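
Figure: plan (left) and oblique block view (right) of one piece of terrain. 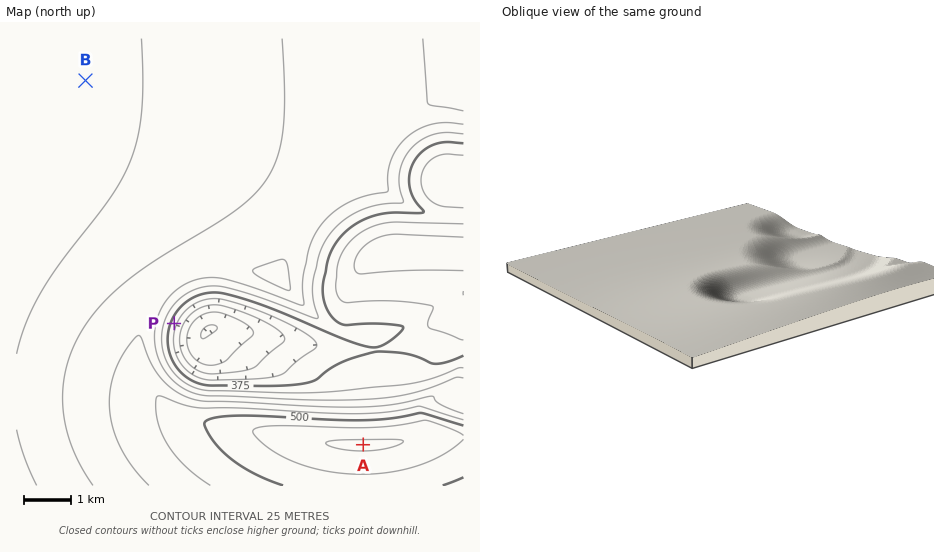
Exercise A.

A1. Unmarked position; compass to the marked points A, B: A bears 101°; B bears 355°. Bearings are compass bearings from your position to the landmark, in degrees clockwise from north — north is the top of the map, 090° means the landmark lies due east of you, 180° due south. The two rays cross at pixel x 113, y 396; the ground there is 450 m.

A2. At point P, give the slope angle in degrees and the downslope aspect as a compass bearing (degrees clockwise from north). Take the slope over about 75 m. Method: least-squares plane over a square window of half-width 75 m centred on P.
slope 11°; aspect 112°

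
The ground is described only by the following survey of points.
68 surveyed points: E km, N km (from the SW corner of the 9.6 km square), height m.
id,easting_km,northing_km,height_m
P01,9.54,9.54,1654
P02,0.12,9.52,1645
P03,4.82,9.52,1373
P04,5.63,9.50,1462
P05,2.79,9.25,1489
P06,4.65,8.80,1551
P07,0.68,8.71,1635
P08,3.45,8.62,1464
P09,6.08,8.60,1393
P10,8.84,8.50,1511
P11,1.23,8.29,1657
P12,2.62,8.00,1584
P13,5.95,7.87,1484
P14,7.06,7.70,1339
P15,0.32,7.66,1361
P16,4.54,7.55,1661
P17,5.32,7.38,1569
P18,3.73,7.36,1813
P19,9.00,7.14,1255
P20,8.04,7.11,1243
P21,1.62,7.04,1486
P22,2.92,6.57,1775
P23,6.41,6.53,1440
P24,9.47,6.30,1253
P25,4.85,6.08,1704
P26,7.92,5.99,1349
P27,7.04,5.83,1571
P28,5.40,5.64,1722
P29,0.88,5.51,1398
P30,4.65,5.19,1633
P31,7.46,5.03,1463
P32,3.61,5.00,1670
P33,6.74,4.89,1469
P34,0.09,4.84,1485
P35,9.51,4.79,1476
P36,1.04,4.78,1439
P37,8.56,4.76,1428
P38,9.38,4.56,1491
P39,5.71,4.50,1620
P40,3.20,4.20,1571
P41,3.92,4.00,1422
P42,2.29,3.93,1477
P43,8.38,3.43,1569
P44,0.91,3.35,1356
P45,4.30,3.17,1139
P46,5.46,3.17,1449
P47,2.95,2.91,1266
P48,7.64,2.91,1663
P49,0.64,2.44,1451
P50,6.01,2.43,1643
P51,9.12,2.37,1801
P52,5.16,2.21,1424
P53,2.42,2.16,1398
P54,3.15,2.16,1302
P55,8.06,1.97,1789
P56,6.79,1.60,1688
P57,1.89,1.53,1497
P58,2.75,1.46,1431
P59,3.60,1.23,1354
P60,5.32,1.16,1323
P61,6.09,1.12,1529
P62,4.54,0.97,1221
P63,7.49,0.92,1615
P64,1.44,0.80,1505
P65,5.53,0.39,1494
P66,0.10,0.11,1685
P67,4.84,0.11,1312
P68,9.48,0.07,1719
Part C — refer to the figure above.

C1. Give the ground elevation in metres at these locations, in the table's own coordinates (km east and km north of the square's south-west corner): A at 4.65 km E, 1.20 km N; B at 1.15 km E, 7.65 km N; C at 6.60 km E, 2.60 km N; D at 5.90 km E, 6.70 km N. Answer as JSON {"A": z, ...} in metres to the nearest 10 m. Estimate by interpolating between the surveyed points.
{"A": 1240, "B": 1530, "C": 1610, "D": 1610}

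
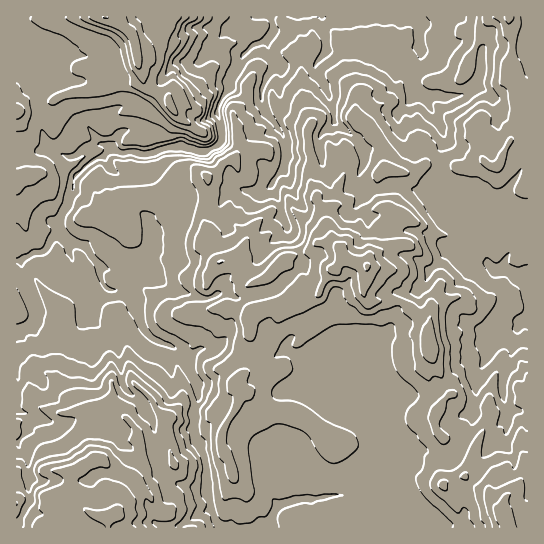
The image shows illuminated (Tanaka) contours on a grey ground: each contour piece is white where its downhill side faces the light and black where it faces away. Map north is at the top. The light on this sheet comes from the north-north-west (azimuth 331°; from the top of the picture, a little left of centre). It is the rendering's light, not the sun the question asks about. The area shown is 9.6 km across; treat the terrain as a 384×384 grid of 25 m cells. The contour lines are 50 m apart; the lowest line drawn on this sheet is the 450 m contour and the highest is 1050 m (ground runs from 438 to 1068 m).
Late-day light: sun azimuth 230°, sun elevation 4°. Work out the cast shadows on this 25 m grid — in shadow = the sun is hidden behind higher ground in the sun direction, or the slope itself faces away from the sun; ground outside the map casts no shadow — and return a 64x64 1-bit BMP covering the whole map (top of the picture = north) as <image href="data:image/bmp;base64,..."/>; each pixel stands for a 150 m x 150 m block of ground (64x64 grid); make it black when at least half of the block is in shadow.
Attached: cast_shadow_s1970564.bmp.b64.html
<image width="64" height="64" href="data:image/bmp;base64,Qk0+AgAAAAAAAD4AAAAoAAAAQAAAAEAAAAABAAEAAAAAAAACAAATCwAAEwsAAAIAAAAAAAAA////AAAAAAAAA/+AAAAAAwAH38AAAAAHgHf/wAgAAAfB9//BCAABB//n/4cAAAMX/+//zgAABh/gD//eAAAGz8wP/94AAAfu/x//nwACB37/////AAYAfx////+AAAA9Of///4AABz3Y///+ABAHnfA///gAMAff4A///AAAB94////pAAAH3Djn/8MAAAHcM+//x4AAA/037//PAAAD/0f//48AAAf+P///z4AAB/0////n4AAP/3///+HAAA//b///4kAAD/8D8/8CAAAP/wDngAIAAA//YAcAAAAAD/9gBwgGAABv/+AfH/8wD///yL484YMP///YsMCAAQ///8H/AAAAD///g3AABgCP///X4AAGID///xfAAH9wf///F4AA//D///8eAABn9f///zwAAOPh////PAAA/+H///8GAAD/2////wYAAP/z///8BgAA//P///wHAAD/5////A8+APfn///8/7gB7+f7//D//8P+53v//n////7mO///P////+Z7//8f8Aj/5/P/+zPAAe/nx/+7YcAD78ef/ztgAA//x7//POAAD//vv/+88AAf/++f//j4AB//z9//8PwA///vv/7j3Aj///8//kMCAP///3/+QwAB////f/5jAAH///cf/2MAAf///gf/AwAB///+1/8DAAP//////gMAB//////+Aw=="/>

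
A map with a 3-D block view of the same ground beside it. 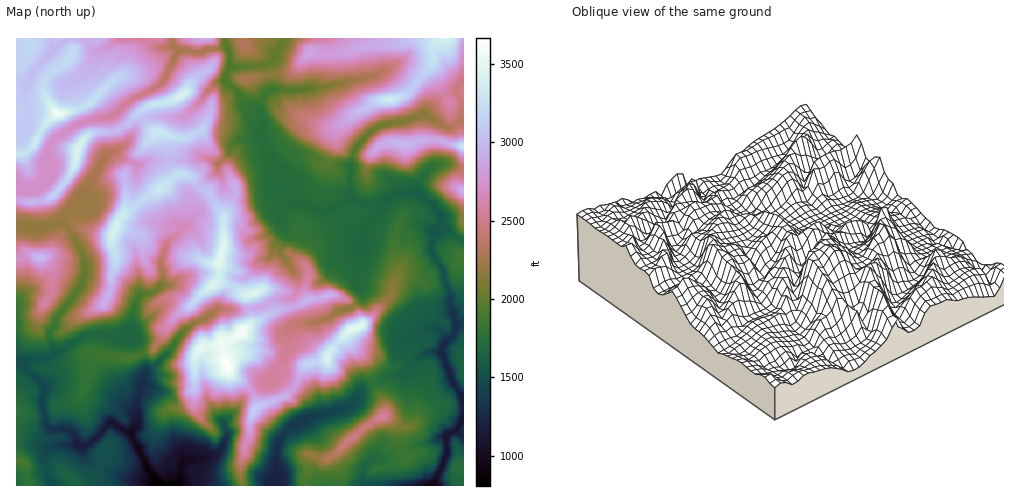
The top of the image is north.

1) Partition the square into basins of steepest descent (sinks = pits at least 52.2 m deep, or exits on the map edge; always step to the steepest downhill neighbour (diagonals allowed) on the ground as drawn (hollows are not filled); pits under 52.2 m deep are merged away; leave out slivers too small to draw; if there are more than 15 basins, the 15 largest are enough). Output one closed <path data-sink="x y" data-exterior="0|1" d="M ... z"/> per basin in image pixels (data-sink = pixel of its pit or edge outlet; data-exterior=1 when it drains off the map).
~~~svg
<path data-sink="159 485" data-exterior="1" d="M210 38l-194 1 1 447 225 0-2-20 5-11 0-9 4-10 0-12 5-13 4-4 18-6 16-11 15-26 18-4 5-9 20-21 11-6-3-11-6-8-13-9-10-1-21 4-9 6-21 5-14 8-3-12-6-12-11 1-19-12-8-1-3 2 5-5 0-18 5-14 0-29 11-24 0-7-9-19-16-21-9-16-18 7-10-1-13-6-7 0-13-17 0-2 8-6 31-8 9-8 9-14 15-9 4-7 0-11z"/><path data-sink="433 485" data-exterior="1" d="M440 38l-229 0 5 11 0 11-4 7-15 9-9 14-9 8-31 8-8 6 4 11 9 8 7 0 19 7 9-1 13-6 9 16 16 21 9 19 0 7-11 24 0 29-5 14 1 10-3 11 14 3 13 10 11-1 6 12 3 12 14-8 17-4 13-7 21-4 15 3 14 15 3 11-11 6-4 4 0 4 18 20 7 20 14 27 0 9-20 12-33 31-9 2-12-3-7 25 1 5 159-1 0-339-31-6-13 1-9 3-18-1-4-4-3-22 0-15 14-4 12-8 19-25 1-17z"/><path data-sink="276 485" data-exterior="1" d="M346 334l-21 26-18 4-3 2-12 24-16 11-18 6-4 4-5 13 0 12-4 10 0 9-5 11 3 20 61 0 7-30 12 3 9-2 33-31 20-12 0-9-14-27-5-15-6-9-13-13z"/>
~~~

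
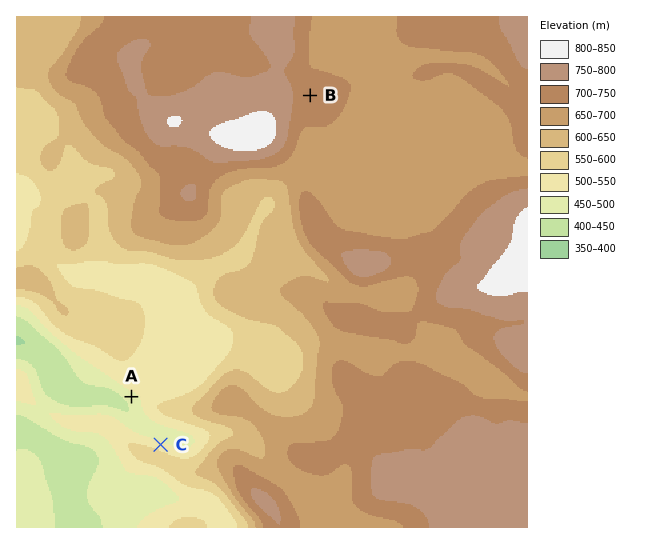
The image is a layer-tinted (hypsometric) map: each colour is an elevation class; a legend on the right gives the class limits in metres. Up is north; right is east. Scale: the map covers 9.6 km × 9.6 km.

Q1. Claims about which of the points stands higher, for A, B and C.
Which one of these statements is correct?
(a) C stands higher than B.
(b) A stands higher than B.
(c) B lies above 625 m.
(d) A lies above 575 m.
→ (c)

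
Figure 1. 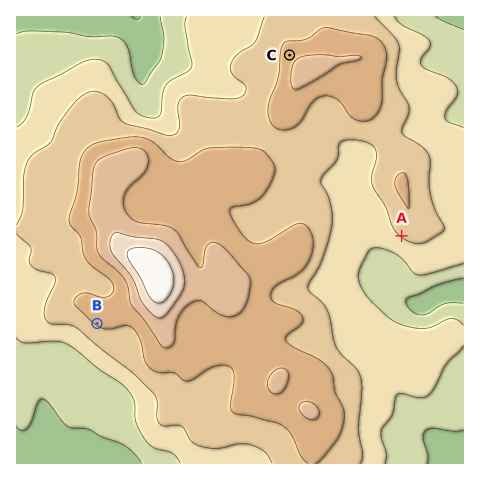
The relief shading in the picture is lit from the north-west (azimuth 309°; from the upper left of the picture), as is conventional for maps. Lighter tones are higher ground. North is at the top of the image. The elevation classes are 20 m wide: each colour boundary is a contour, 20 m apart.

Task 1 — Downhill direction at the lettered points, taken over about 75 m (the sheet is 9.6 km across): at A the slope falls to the SW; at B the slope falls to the SW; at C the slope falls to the NW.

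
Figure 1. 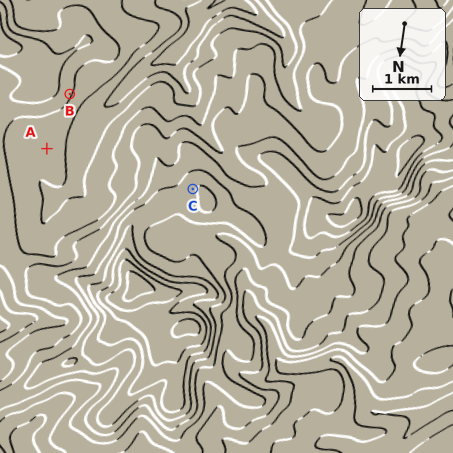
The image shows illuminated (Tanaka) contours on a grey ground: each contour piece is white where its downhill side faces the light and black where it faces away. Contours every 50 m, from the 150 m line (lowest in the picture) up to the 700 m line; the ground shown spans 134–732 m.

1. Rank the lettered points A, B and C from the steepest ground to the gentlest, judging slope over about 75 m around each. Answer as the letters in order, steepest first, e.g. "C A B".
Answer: B C A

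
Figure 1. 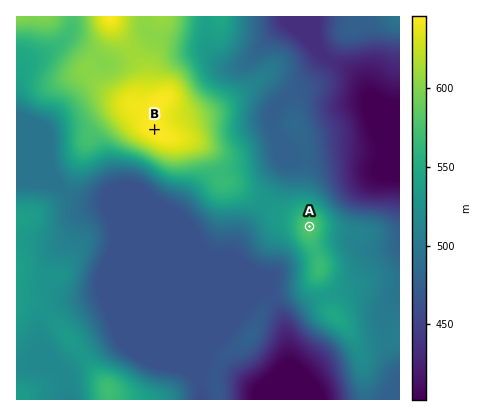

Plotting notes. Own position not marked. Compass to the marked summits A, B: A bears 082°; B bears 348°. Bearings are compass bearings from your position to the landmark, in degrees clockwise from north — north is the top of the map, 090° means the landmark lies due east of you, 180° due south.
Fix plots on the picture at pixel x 179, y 245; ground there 464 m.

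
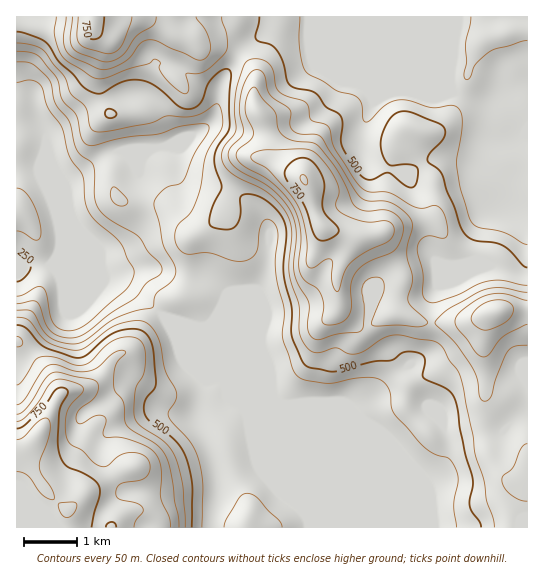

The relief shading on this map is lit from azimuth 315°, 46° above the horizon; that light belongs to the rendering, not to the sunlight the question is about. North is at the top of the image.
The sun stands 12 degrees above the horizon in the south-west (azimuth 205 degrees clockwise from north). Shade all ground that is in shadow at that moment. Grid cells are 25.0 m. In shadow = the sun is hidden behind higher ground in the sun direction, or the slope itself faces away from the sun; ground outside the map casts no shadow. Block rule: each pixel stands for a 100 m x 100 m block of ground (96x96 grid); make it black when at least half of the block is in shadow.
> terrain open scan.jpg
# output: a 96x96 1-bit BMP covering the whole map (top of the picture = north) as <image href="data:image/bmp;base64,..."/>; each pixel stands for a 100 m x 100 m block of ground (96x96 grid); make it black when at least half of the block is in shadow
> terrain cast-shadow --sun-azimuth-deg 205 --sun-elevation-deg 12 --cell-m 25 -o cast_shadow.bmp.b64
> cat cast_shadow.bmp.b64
<image width="96" height="96" href="data:image/bmp;base64,Qk2+BAAAAAAAAD4AAAAoAAAAYAAAAGAAAAABAAEAAAAAAIAEAAATCwAAEwsAAAIAAAAAAAAA////AAAAAAAAAAAAAAAAAAAAAAAAAAAAAAAAAAAAAAAAAAAAAAAAAAAAAAAAAAAAAAAAAAAAAAAAAAAAAAAAAAAAAAAAAAAAAAAAAAAAAAAAAAAAAAAAAAAAAAAAAAAAAAAAAAAAAAAAAAAAAAAAAAAAAAAAAAAAAAAAAAAAAAAAAAAAAAAAAAAAAAAAAAAAAAAAAAAAAAAAAAAcAAAAAAAAAAAAAAD8AAAAAAAAAAAAAAP+AAAAAAAAAAAAAAf/AAAAAAAAAAAAAAf/AAAAAAAAAAAAAA//AAAAAAAAAACAAA//AAAAAAAAAADAAAf/AAAAAAAAAADAAAP/AAAAAAAAAADAAAP/AAAAAAAAAADAAAH+AAAAAAAAAAAAAAB8AAAAAAAAAAAAAAAAAAAAAAAAAAAAAAAAAAAAAAAAAAAAcAAAAAAAAAAAAAAB/gAAAAAAAAAAAAAB/gAAAAAAAAAAAAAB/gAAAAAAAAAAAAAD/gAAAAAAAAAAAAAD/gAAAAAAAAAAAAAH/wAAAAAAAAAAAAAP/wAAAAAAAAAAAAAf/wHAAAAAAAAAAAA////gAAAAAAAAAAB////wAAAAAAAAAAD////wAAAAAAAAAAD////wAAAAAAAAAAD////gAAAAAAAAAAD////gAAAAAAAAAAD////AAAAAAAAAAAD///+AAAAAAAAAP/7///cAAAAAAAAAH/9///AAAAAAAAAAD/8/g/AAAAAAAAAAA/8fAOAAAAAAAAAAAf8OAAAAAAAAAAAAAP8AAAAAAAAAAAAAAH8AAAAAAAAAAAAAAB8AAAAAAAAAAAAAAAcAAAAAAAAAAAAAAAcAAAAAAAAAAAAAAAMAAAAAAAAAAAAAABkAAAAAAAAAAAAAAHgAAAAAAAAAAAAADDAAAAAAAAAAAAAAAAAAAAAAAAAAA8OAAAAAAAAAAAAAH+fAAAAAAAAAAAAAG//gAAAAAAAAAAAAAf/gAAAAAAAAAAAAAf/gAAAAAAAAAAAAA//gAAAAAAAAAAAAB//gAAAAAAAAAAAAD//gAAAAAAAAAAAAH//gAAAAAAAAAAAAP/AAAAAAAAAAAAAAf+AAAAAAAAAAAAAB/+AAAAAAAAAAAAAH/8AAAAAAAAAAAAAP/8AAAAAAAAAAAAAf/8AAAAAAAAAAAAA//8AAAAAAAAAAAAA//4AAAAAAAAAAAAA//4AAAAAAAAAAAAAf/4AAAAAAAAAAAAAH/4AeAAAAAAAAAAAB/wB+AAAAAAAAAAGA/gD+AAAAAAAAAAPwfAD8AAAAAAAAAAP8PABgAAAAAAAAAAP/HAAAAAAAAAAAAAH/AAAAAAAAAAAAAAH/AAAAAAAAAAAAAAD+AAAAAAAAAAAAAAJwAAAAAAAAAAAAAAcAAAAAAAAAAAAAAAcAAAAAAAAAAAAAAAcAAAAAAAAAAAAAAAMAAAAAAAAAAAAAAAAAAAAAAAAAAAAAAAAAAAAAAAAAAAAAAAAAAAAAAAAAAAAAAAAAAAAAAAAAAAAAAAAAAAAAAAAAAAAAAAAAAAAAAAA="/>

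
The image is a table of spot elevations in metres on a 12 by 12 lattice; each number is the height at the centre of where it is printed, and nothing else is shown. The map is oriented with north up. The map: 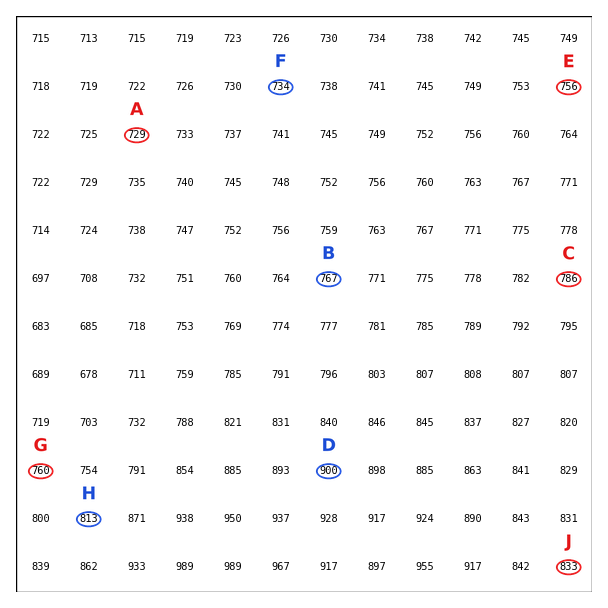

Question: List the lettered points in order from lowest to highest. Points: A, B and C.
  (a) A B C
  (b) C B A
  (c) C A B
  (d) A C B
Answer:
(a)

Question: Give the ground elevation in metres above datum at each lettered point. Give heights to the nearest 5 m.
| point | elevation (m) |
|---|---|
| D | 900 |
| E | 755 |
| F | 735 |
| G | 760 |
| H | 815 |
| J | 835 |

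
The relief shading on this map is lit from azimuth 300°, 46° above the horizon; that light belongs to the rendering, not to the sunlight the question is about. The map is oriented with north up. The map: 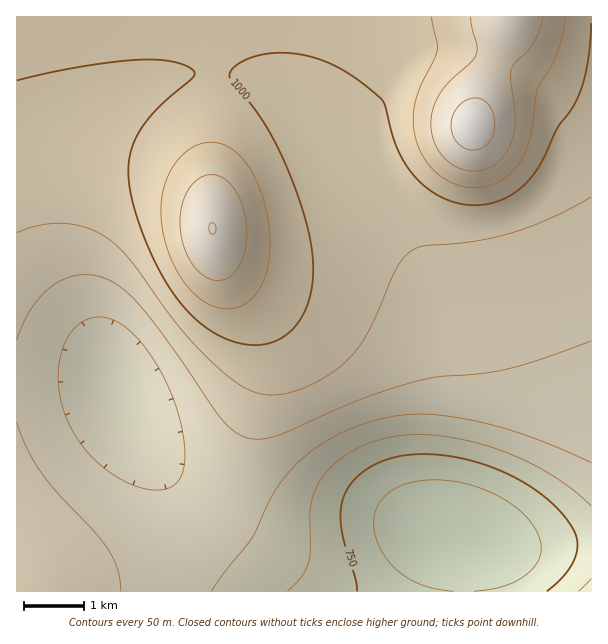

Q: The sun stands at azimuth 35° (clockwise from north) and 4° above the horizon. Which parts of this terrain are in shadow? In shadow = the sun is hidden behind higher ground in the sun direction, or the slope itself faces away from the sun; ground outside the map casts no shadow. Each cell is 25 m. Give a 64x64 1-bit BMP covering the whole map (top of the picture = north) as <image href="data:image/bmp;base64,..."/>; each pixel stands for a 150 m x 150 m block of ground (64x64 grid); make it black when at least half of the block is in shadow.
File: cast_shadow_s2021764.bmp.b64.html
<image width="64" height="64" href="data:image/bmp;base64,Qk0+AgAAAAAAAD4AAAAoAAAAQAAAAEAAAAABAAEAAAAAAAACAAATCwAAEwsAAAIAAAAAAAAA////AAAAAAAAAAAAAAAAAAAAAAAAAAAAAAAAAAAAf8AAAAAAAAf/8AAAAAAAH//8AAAAAAA///4AAAAAAH///wAAAAAA////AAAAAAH///8AAAAAA////wAAAAAH////AAAAAAf///8AAAAAD////wAAAAAP////AAAAAA////4B/+AAH////AP/+AAP///wB//+AA///+AH//8AD///gAf//4AH//4AB///gAP/8AAH///AAB4AAAf//8AAAAAAB///wAAAAAAH///AAAAAAAf//8AAAAAAB///gAAAAAAH//+AAAAAAAf//4AAAAAAA///gAAAAAAD//8AAAAAAAP//wAAAAAAA///AAAAAAAB//4AAAAAAAH//gAB4AAAAP/8AAH4AAAA//wAA/4AAAD//AAD/wAAAH/4AAP/gAAAP/AAA//gAAAf8AAB//AAAA/gAAH/+AAAA8AAAf/8AAAAAAAB//wAAAAAAAH//gAAAAAAAP/8AAAAAAAA//wAAAAAAAD/+AAAAAAAAP/wAAAAAAAAf+AAAAAAAAB/wAAAAAAAAD+AAAAAAAAAPgAAAAAAAAAYAAAAAAAAAAAAAAAAAAAAAAAAAAAAAAAAAAAAAAAAAAAAAAAAAAAAAAAAAAAAAAAAAAAAAAAAAAAAAAAAAAAAADgAAAAAAAAAMAAAAAAAAAAAAA=="/>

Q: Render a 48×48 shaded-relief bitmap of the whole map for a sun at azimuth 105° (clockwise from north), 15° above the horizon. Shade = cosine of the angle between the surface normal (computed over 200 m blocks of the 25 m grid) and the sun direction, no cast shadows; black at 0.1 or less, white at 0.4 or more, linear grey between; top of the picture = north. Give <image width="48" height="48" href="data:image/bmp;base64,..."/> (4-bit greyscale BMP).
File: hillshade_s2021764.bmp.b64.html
<image width="48" height="48" href="data:image/bmp;base64,Qk32BAAAAAAAAHYAAAAoAAAAMAAAADAAAAABAAQAAAAAAIAEAAATCwAAEwsAABAAAAAAAAAAAAAAABEREQAiIiIAMzMzAERERABVVVUAZmZmAHd3dwCIiIgAmZmZAKqqqgC7u7sAzMzMAN3d3QDu7u4A////AIiZmZqpmZmaqqqqqqqqqqmYiHdmZUMyIoiJmZmZmZmZmqqqq7u7u6qZiHd2ZVQzIoiJmZmZmZmZmZqqq7u7u7qpiId2ZlRDM4iJmZmZmZmZmZmqu7zMy7qpmId3ZmVEM4iJmZmZmZiImZmqu8zMzLqpmIh3dmVURIiZmZmZmIiIiJmqu8zMzLqpmIiHdmVVRIiZmZmZiIiIiJmqvMzczLqpmIiHdmVVVZmZmZmZiId3iImrvM3dzLqpmIiHdmVVVZmZmZmYiHd3eImrvN3dzLqpmYiHdmZVZpmZmZmYh3d3eImrvN3dzLuqmYiHdmZmZpmqqpmYd3Zmd4mqvM3dzLuqmYiHd2Znd6qqqpmId2ZmZ4iavM3dzLuqmYiHd3d3d6qqqqmIdmZWZ3iau8zMzLuqmYiId3d4iKqqqqmHdlVVZniaq7zMzLuqmYiIiIiIiKq7qqmHZlVVVniJq7vMu7uqmYiIiIiIiKu7uqmHZVRFVneJqru7u7qpmYiIiIiIiLu7uqmHZURFVneJmqu7u6qpmYiIiIiIiLu7uqmHZUREVneJmqqqqqqpmYiIiIiIiLu7uqmHVEREVniJmqqqqqqZmYiIiIiIiLu7uqmGVENFVniZmqqqqqqZmYiIiIiIiLu7uql2VDNFZ4iZmqqqqqqZmYiIiIiIiLu7uph2VDNFZ4maqqqqqqqZmYiIiImZmbu7uph2QzNFeJqqqqqqqqqZmYiIiJmZmbu7qph1QyNFeaq6qqqqqqqZmYiIiZmZmaq6qphlQyI1iru7uqqqqqmZmYiImZmZmaqqqYdlMiI1iszLuqqqqqmZmIiImZmZmaqqmYdlMhE1i83Mu6qqqpmZmIiJmZmZmaqpmYdkMhE1m93cu6qqqZmZiIiJmZmZmZmZmIdkMRElm97cu6qqmZmZiIiJmZmZmZmZmIdkMREljN7ty6qpmZmYiImZmZmZmZmZiHdlMhEli97tu6qZmZmIiImZmZmZmZmIiHdlMhEli97cuqmZmZiIiImquqmZmYiIiHdlQhEli93cuqmZmYiHd4mrzLqZmYiIiHdlQyI1es3cupmZmIh2Znms3dypmYiIh3dmVDI1erzLqpmZiIdURWi97+26mYiIh3d2VDNFebu7qpmYiHZDNGi9//7KmYiIiHd2ZURGeau6qZmIiHUyI1it///amYiIiHd3ZlVWeaqqmZiIiGQhEket///bqoiIiId3dmZmeJqpmYiIiGQgAUas///bqoiIiIh3d2ZneJmZmIiIh2QgATac7/7bqoiIiIiId3d3iJmZiIiIh2QhATWL3v7LuoiIiIiIh3d3iImYiIiIh3UxETV6ze3Lu4iIiIiIiIiIiIiIiIiIh3ZDIjR5vN3Mu4iIiIiIiIiIiIiIiIiIh3dUMzRoq8zMzIiIiIiIiIiIiIiIiIiIh3dlRERXm83dzIiIiIiIiIiIiIiIiIiIh3d2VURWis3d3IiIiIiIiIiIiIiIiIiIh3d2ZURFes3u3YiIiIiIiIiIiIiIiIiIh3d2ZURFes7u3Q=="/>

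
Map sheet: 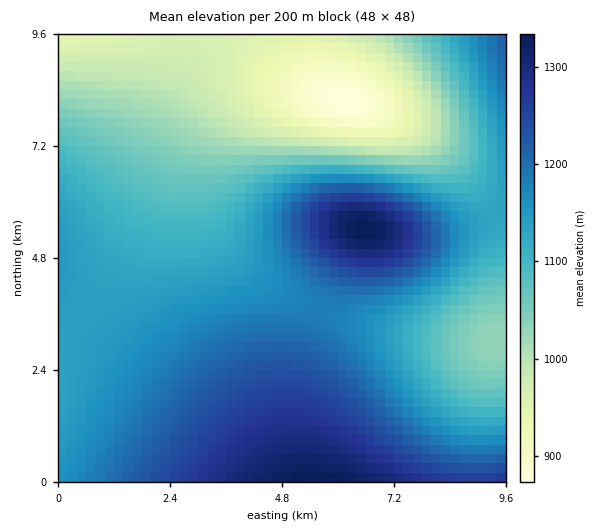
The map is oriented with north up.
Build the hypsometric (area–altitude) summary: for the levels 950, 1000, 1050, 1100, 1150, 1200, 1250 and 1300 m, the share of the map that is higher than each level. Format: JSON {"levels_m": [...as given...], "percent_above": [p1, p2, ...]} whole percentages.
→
{"levels_m": [950, 1000, 1050, 1100, 1150, 1200, 1250, 1300], "percent_above": [93, 84, 75, 64, 43, 24, 12, 3]}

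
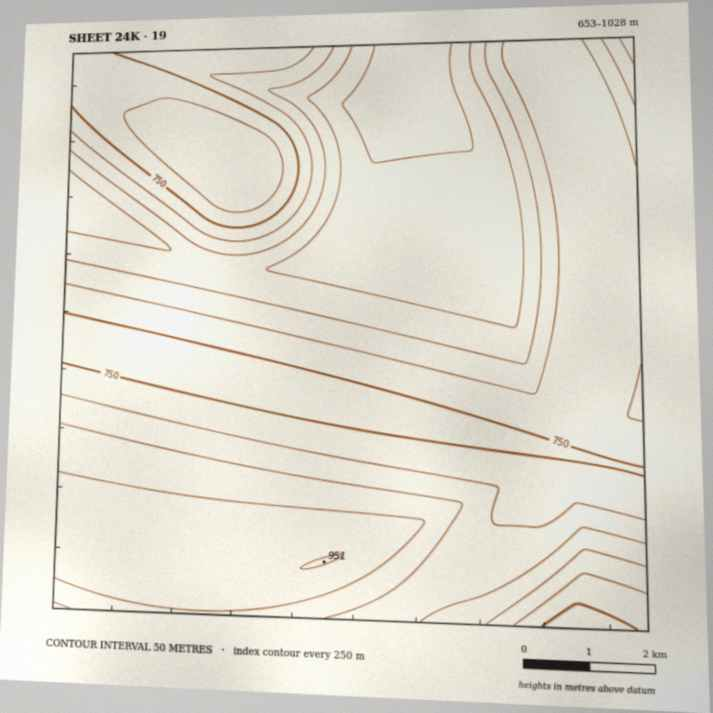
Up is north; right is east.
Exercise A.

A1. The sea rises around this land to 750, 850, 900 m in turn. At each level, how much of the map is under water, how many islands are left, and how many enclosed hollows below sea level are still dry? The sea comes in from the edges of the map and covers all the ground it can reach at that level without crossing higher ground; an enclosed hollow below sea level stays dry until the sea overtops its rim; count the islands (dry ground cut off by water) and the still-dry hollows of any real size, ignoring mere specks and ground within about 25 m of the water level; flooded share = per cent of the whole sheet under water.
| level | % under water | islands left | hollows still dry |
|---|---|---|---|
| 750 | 15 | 0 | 0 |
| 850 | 56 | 0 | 0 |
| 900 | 72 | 0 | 0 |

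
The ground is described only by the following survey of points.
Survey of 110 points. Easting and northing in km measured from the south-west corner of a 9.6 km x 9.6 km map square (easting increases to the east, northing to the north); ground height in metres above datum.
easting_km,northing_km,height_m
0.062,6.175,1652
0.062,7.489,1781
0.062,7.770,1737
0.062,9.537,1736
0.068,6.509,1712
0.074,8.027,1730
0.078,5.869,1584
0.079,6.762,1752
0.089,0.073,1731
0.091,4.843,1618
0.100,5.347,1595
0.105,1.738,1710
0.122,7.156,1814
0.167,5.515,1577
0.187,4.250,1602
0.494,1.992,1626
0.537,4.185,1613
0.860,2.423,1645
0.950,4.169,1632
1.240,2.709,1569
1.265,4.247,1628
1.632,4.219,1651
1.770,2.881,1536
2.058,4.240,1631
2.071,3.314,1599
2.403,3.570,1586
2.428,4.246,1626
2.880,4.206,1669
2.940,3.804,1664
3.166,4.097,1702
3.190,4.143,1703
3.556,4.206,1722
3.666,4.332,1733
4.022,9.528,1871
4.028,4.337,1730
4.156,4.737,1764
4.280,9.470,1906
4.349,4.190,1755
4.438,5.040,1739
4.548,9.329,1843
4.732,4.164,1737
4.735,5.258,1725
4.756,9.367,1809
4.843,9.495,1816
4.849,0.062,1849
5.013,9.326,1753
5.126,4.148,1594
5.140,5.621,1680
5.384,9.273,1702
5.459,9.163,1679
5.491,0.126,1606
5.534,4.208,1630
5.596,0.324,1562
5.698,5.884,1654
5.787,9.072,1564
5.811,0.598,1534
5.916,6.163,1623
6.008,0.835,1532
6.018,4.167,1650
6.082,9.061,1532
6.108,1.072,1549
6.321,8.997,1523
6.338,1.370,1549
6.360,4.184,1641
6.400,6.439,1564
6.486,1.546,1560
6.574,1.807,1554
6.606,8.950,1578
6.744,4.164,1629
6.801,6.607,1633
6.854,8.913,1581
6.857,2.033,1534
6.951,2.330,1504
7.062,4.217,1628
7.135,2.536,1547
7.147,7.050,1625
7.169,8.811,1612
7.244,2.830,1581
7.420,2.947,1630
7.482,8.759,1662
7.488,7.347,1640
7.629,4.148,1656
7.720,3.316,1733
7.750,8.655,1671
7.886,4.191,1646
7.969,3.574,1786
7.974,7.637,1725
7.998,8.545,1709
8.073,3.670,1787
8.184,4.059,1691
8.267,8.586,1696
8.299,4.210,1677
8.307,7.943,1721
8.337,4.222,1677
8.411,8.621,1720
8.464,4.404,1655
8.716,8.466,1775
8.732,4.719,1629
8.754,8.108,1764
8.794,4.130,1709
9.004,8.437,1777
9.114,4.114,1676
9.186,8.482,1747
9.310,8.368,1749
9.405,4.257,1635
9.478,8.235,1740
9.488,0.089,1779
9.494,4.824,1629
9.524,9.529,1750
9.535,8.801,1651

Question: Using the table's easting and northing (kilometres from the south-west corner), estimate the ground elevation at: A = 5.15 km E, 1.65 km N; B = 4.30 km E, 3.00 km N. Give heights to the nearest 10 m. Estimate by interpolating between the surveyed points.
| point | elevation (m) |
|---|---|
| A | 1640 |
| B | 1810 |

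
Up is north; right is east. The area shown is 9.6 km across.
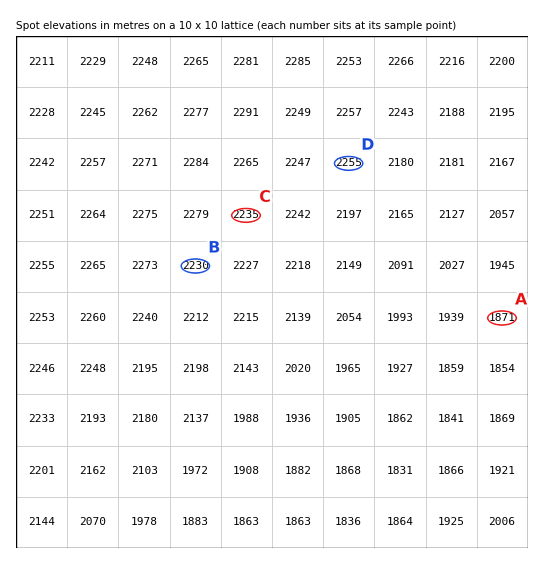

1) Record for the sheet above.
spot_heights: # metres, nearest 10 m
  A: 1870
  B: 2230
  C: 2230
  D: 2250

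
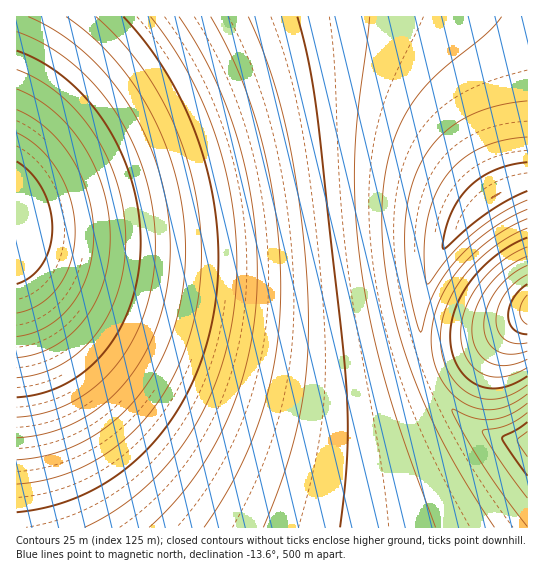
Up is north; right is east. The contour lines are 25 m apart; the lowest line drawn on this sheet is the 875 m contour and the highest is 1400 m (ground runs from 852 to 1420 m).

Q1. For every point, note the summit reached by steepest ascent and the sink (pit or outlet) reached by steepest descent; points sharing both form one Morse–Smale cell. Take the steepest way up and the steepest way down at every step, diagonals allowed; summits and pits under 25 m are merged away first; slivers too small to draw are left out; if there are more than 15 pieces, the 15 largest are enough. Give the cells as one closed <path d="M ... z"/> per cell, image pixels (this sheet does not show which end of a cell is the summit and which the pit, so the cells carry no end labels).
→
<path d="M527 16l-510 0-1 233 38 38 47 32 66 34 72 27 70 16 46 1 34-6 6-4 2 1 18-7 12-6 2 1-8-29-1-26 7-38 13-30 20-28 22-21 16-11 30-12z"/><path d="M17 249l0 279 511-1 0-85-38-7-27-15-20-21-13-23-3-1-12 6-18 7-2-1-6 4-34 6-46-1-70-16-72-27-66-34-47-32z"/><path d="M527 181l-29 12-16 11-22 21-20 28-13 30-7 38 1 26 9 28 17-7 32-17 49-36z"/><path d="M527 316l-48 35-50 24 14 24 20 21 27 15 29 6 9 0z"/>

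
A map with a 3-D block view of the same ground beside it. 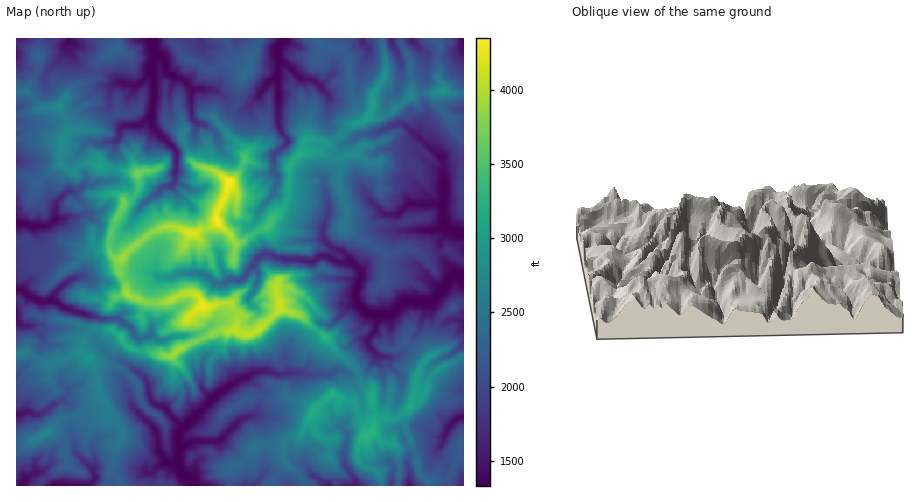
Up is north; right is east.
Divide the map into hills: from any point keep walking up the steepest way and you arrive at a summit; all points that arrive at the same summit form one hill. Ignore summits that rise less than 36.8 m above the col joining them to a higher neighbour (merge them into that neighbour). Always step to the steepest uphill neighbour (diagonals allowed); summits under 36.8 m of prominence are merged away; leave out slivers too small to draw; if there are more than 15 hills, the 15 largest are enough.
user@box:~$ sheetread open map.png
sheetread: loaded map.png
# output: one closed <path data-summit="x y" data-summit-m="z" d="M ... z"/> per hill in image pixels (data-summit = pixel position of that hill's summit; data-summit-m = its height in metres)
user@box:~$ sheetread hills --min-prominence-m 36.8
<path data-summit="229 181" data-summit-m="1327" d="M158 56l-5 6 0 8-15 15-6 1-13-4-7 4-11 1-10 8-9 4-14 15-14 10-23 3-15 7 0 187 11 5 13-1 7 3 12-1 23 3 8 4 21 24 12 3 13 10-6 6-4 9-6-7-8-5-10 0-11 5-6 0-5 5-12 6-6-10 0-3 6-6-2-17-6-8-12-2-6-7-2 13-3 7-21 19 0 38 12-3 11 4 21-14 6 1 7 6 4 9-7 14 4 14-12-1-5 4-5 7-1 8-8 8-8 1-8 6-5 7 305 1-13-9-10-12-10-5-6-17-5-3-27-24-4-1 7-7 3-17-14-15-12 5-19 13-34 34-19-21-9-3-4-4-4-20-10-9 5-20-2-11-13-15-8-6-18 0-35-10-14-9 8-12 10-8 10-4 5 0 10 5 22 2 24-11 16 2-1-14 2-11-2-11-7-12-12-13-5 10-10 9-19-4-8-9-10-5 0-9-11-12 12-10 0-8-10-13 0-6 9-13 28-1 6-4 3-11 16-1 13-9 3 11 23 25-1 27-4 7 31 31 4 15 10 12 4 22 7 13 14 0 14-21 10-5 20 6 27 1 10 16 33 4 3 1-3 11 1 9 11 12-9 16 1 4 7 6 3 7 6 7 16 4 7-3 9-8 13-19 1-11 4-5 0-10 9-4 11-12 6-10 3-2 9 1 0-141-3 1-20 22-34-30-7-4-25 11-17 1-8 7-7 0-16-19-8 11-2 10 15 8 5 0 3-2 4 12 13 12-15-6-12 3-6 9 3 20-42-2-10-5 2-17-3-8 0-13 14-14-10-17-1-43-3-2-4 2-25 28-6 0-25-20-22 0-9-9-15-8-3-10z"/><path data-summit="280 307" data-summit-m="1259" d="M266 254l-9 4-4 7 6 13-5 13-6 8-21 20-15 5 6 11 1 7-2 7-10 6-4 7-1 24 11 12 23-17 16-8 24 0 5-7 5 2 1 5 0-15 12-7 17-17 6-10 8 1 20-20 7-3-1-9 2-11-5-2-20 0-10-3-10-16-27-1z"/><path data-summit="368 436" data-summit-m="1003" d="M377 354l-3 8-10 12-14 2 10 16 2 16-11 7-9 11-12 4-11 19-14 11 0 6 5 7 18 13 63 0 1-10 3-5 14-1 0-20-8-17 1-12-6-9 0-8 6-18-1-9-9-9-4-10z"/><path data-summit="313 412" data-summit-m="975" d="M339 369l-7 5-21 1-6-2-29 1-5-2-15 0-8 4 14 15-3 17-7 7 4 1 27 24 5 3 6 17 7 5 4 1 0-6 14-11 11-19 12-4 9-11 11-7-3-18-13-18z"/><path data-summit="244 75" data-summit-m="732" d="M284 38l-131 0 0 4 2 12 10 8 3 11 15 7 9 9 22 0 9 6 8 9 8 5 6 0 15-14 6-10 11-8 0-29z"/><path data-summit="290 167" data-summit-m="985" d="M279 60l-3 18 2 10 0 36 10 17-14 14 0 13 3 8-2 17 10 5 42 2-2-24 5-5 10-3 13 2-9-8-4-12-3 2-5 0-15-8 2-10 9-11 2-25-15-17-14-2-14-14z"/><path data-summit="410 407" data-summit-m="954" d="M431 302l-5 0 0 10-4 5-1 11-13 19-9 8-11 3 4 10 7 5 3 9-2 15-4 7 0 8 6 9-1 10 20-5 11 10 10 2 10-14 6-6 6-1 0-26-11 1-7-4-18-17 5-7 19-10 12-10 0-22-6-3-13 3-11-10z"/><path data-summit="203 305" data-summit-m="1305" d="M253 266l-11 14-12 0-8 4-7-1-6-6-13-5-14 0-10 5-13 0-6 9-3 29 3 11-3 9 9 5 6 0 7-3 21-1 11 23 13-10 2-7-1-7-6-11 15-5 27-28 5-17z"/><path data-summit="192 233" data-summit-m="1290" d="M172 185l-7 1-28 25 0 4 12 11 8 16 1 11-2 20 4 4 12 0 10-5 14 0 13 5 6 6 10 0 5-3-6-7-7-28-10-12-4-15z"/><path data-summit="367 118" data-summit-m="930" d="M391 38l-28 0-1 4 5 6 1 6-9 15 0 14-5 3-12 0-14 9 2 3-2 25 15 19 7 0 8-7 17-1 15-8-4-12 0-9 3-9 9-6 4-18-1-11z"/><path data-summit="176 351" data-summit-m="1200" d="M193 336l-21 1-7 3-6 0-7-4-14 2 4 13-5 20 10 9 4 20 4 4 9 3 19 21 29-29-10-13 2-31z"/><path data-summit="127 294" data-summit-m="1207" d="M151 272l-14 2-20 9-22-2-10-5-10 1-16 11-7 12 14 9 22 7 13 3 18 0 10 8 9 11 6 0 7-4 2-11-3-8 3-29 7-9z"/><path data-summit="137 173" data-summit-m="1141" d="M151 117l-13 9-16 1-8 20 1 19-2 14 14 4 6 12 10 6 14-8 8-8 7-2 4-4-1-6 2-6-1-17-22-23z"/><path data-summit="442 91" data-summit-m="882" d="M463 51l-17 6-19-2-5 42 6 13 0 6-11 19 24 22 23-24z"/><path data-summit="325 336" data-summit-m="1011" d="M357 303l-7 2-20 20-8-1-6 10-17 17-12 7-1 5 2 10 17 0 6 2 21-1 7-5 12 5 23-13 2-6-17-25 9-16z"/>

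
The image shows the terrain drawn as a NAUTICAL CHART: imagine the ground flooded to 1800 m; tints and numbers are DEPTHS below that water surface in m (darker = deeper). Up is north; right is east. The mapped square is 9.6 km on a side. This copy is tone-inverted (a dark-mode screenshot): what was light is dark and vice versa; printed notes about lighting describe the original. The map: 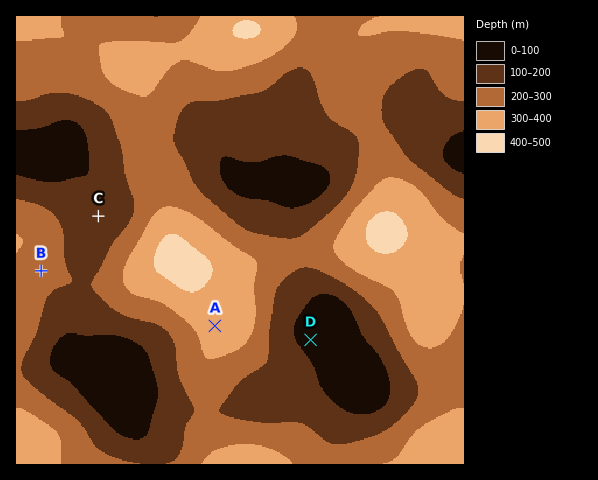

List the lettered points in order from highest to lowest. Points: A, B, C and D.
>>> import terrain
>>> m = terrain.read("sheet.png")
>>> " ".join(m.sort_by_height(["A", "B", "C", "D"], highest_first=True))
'D C B A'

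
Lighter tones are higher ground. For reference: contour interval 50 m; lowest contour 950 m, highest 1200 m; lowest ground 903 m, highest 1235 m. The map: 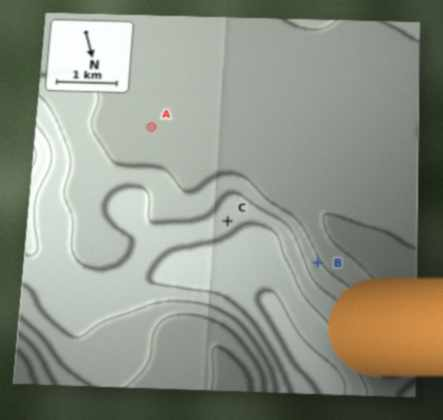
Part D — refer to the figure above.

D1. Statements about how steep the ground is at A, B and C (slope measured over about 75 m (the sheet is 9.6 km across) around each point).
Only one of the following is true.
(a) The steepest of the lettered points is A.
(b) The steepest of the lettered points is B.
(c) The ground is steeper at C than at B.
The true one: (b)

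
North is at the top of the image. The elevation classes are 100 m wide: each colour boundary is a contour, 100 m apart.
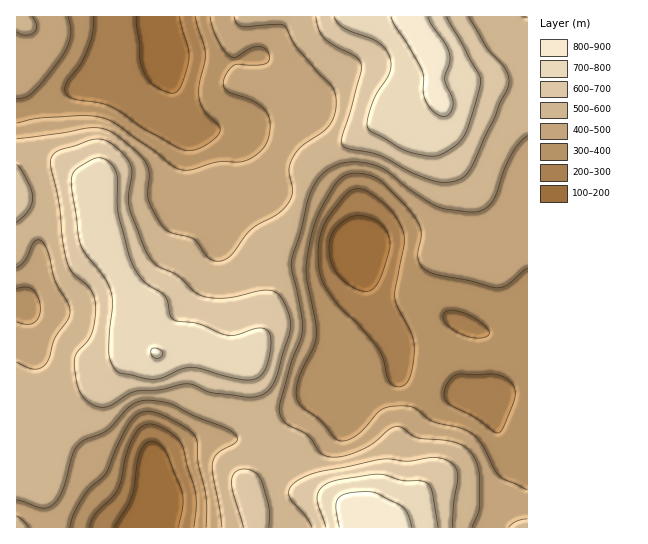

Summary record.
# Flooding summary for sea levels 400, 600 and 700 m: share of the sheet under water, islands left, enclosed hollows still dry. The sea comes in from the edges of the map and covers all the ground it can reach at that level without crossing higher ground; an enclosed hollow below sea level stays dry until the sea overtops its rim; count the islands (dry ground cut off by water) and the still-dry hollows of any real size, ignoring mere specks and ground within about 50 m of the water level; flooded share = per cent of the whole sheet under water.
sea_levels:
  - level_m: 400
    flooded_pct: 31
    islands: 0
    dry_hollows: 0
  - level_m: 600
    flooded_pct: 75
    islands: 1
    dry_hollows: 0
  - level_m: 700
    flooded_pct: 87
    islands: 1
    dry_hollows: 0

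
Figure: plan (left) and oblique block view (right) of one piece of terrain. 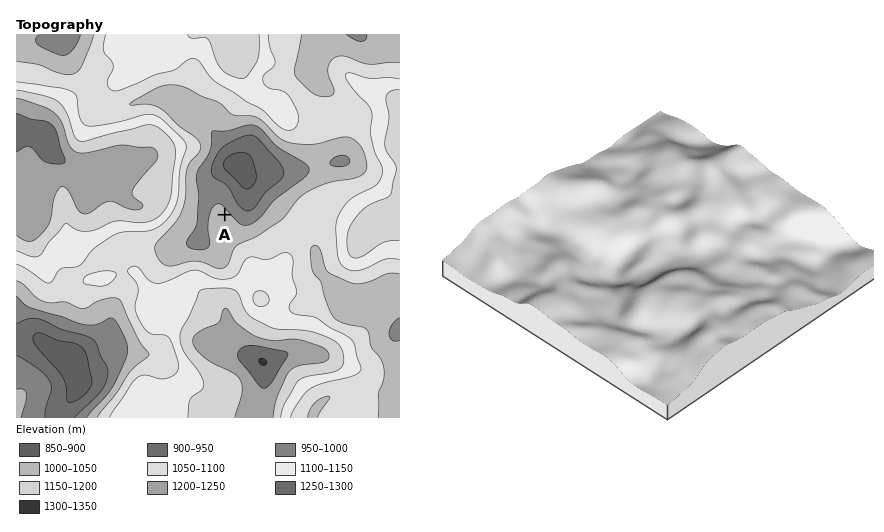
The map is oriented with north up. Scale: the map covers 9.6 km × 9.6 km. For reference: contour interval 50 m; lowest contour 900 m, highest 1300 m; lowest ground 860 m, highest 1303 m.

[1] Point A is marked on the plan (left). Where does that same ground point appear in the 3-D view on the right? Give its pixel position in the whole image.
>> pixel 648 256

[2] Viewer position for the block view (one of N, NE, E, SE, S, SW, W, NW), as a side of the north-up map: NW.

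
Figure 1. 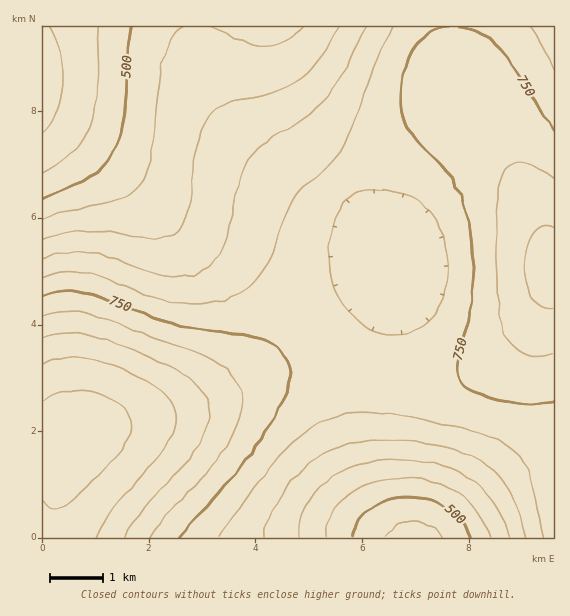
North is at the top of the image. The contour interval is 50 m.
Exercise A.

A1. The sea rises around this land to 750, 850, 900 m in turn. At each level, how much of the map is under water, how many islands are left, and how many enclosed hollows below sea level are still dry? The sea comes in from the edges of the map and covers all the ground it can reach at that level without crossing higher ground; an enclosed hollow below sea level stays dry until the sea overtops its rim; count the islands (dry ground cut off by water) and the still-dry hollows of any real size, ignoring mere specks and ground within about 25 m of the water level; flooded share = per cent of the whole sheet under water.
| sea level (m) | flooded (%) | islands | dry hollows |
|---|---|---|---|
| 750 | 68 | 0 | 0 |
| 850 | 89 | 0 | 0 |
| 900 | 93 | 0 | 0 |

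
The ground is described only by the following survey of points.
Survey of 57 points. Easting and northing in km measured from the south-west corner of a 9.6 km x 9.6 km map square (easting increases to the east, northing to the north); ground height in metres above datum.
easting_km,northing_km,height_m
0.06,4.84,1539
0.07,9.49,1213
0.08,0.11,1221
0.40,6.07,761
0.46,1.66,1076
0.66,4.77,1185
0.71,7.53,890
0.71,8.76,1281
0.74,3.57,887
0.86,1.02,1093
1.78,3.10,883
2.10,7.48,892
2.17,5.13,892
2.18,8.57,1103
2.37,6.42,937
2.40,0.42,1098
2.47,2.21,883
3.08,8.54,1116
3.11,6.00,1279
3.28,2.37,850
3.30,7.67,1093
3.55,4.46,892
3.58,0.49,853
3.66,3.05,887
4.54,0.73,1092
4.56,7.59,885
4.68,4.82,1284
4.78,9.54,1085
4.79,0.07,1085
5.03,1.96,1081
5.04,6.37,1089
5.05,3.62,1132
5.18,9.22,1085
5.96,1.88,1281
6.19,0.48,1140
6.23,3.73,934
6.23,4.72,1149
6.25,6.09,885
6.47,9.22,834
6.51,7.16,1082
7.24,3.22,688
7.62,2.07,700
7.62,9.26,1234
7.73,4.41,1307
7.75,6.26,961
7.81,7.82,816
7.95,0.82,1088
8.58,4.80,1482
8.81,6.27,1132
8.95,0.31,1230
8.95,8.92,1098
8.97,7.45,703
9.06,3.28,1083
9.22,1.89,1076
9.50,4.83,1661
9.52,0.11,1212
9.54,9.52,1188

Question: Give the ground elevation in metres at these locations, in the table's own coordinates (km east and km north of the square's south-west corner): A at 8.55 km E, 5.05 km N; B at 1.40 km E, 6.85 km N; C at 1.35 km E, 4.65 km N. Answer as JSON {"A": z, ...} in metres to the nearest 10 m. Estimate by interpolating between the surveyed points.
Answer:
{"A": 1510, "B": 890, "C": 960}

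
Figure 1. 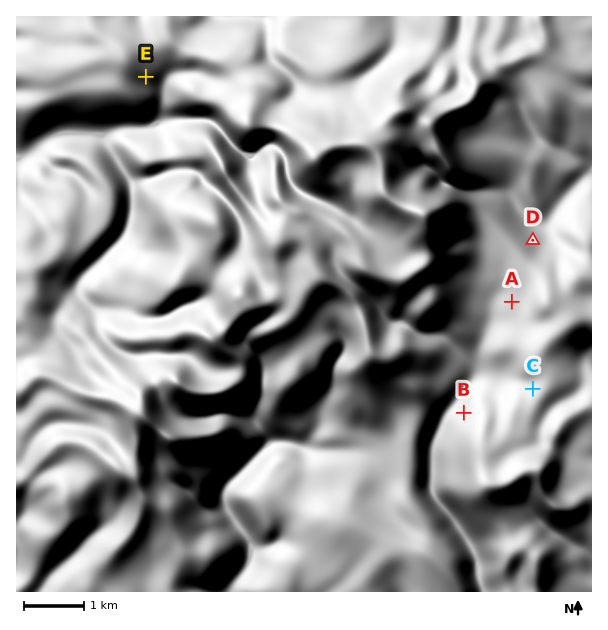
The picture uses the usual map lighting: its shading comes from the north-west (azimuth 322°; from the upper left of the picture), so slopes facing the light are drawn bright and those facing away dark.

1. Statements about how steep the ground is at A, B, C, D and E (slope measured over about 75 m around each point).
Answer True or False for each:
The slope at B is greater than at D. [True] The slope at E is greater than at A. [True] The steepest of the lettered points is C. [False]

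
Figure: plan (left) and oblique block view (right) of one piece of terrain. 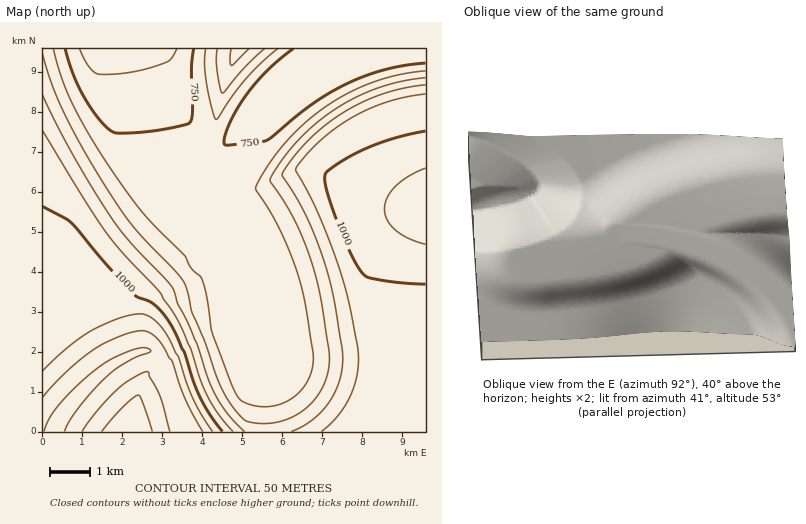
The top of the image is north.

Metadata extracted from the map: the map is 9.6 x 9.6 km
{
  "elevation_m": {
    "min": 670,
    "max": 1180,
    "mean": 890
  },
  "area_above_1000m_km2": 22.6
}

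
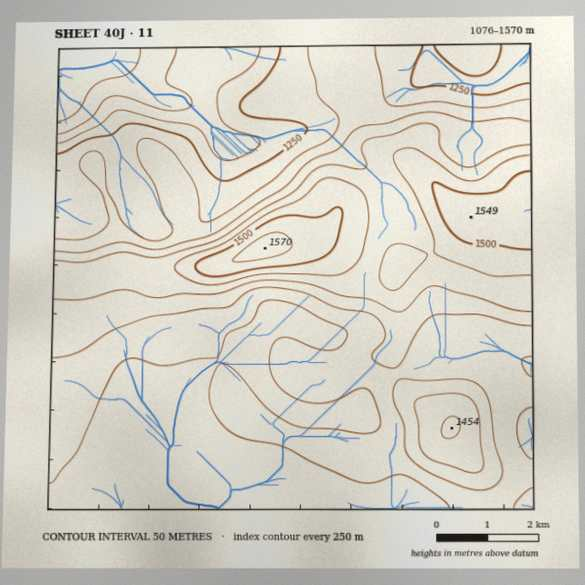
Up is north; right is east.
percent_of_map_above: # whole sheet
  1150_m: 96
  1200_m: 93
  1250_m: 88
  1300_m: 60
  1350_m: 34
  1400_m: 23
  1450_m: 11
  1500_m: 5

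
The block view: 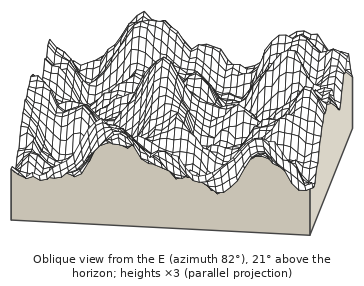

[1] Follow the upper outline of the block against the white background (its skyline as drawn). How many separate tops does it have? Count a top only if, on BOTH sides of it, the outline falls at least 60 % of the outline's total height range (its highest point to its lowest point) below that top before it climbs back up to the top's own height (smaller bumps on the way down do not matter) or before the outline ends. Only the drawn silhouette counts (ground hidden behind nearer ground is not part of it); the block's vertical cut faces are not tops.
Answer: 0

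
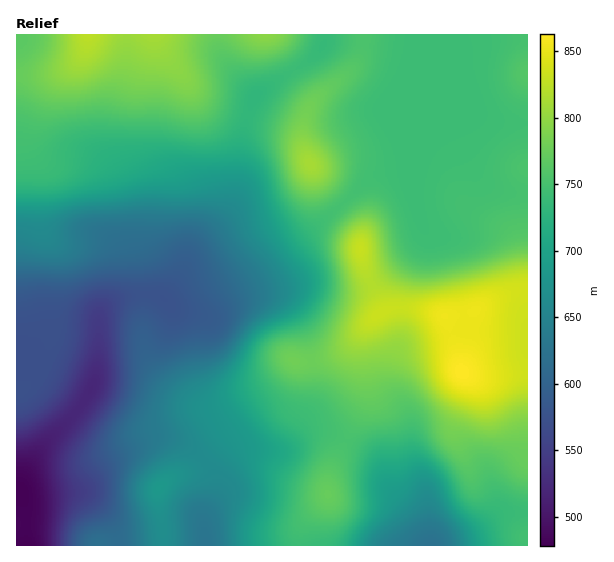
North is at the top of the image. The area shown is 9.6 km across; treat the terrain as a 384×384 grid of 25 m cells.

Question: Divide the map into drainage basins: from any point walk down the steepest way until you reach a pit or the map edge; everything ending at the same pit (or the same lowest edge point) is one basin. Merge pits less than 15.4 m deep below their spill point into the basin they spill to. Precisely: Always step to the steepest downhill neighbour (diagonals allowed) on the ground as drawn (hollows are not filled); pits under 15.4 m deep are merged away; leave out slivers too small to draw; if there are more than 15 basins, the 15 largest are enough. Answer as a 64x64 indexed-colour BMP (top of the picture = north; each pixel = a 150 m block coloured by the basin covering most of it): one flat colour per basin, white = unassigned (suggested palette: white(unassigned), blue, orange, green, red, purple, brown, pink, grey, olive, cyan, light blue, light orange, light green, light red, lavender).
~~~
<image width="64" height="64" href="data:image/bmp;base64,Qk12CAAAAAAAAHYAAAAoAAAAQAAAAEAAAAABAAQAAAAAAAAIAAATCwAAEwsAABAAAAAAAAAA////ALR3HwAOf/8ALKAsACgn1gC9Z5QAS1aMAMJ34wB/f38AIr28AM++FwDox64AeLv/AIrfmACWmP8A1bDFABERERERERERETMzMzMzMzMzMiIiIiIiIiIiIiIiIiIiERERERERERERMzMzMzMzMzMyIiIiIiIiIiIiIiIiIiIREREREREREREzMzMzMzMzMzMiIiIiIiIiIiIiIiIiIhERERERERERETMzMzMzMzMzMyIiIiIiIiIiIiIiIiIiERERERERERERMzMzMzMzMzMzMiIiIiIiIiIiIiIiIiIREREREREREREzMzMzMzMzMzMzIiIiIiIiIiIiIiIiIhERERERERERETMzMzMzMzMzMzMyIiIiIiIiIiIiIiIiERERERERERERMzMzMzMzMzMzMzIiIiIiIiIiIiIiIiIRERERERERERERMzMzMzMzMzMzMiIiIiIiIiIiIiIiIhERERERERERERERMzMzMzMzMzMyIiIiIiIiIiIiIiIiERERERERERERERETMzMzMzMzMzMiIiIiIiIiIiIiIiIREREREREREREREREzMzMzMzMzMyIiIiIiIiIiIiIiIhERERERERERERERERMzMzMzMzMzMiIiIiIiIiIiIiIiERERERERERERERERERMzMzMzMzMyIiIiIiIiIiIiIiIRERERERERERERERERETMzMzMzMzMiIiIiIiIiIiIiIhERERERERERERERERERETMzMzMzMyIiIiIiIiIiIiIiEREREREREREREREREREREzMzMzMzMiIiIiIiIiIiIiIREREREREREREREREREREREzMzMzMyIiIiIiIiIiIiIhERERERERERERERERERERERMzMzMzMiIiIiIiIiIiIiERERERERERERERERERERERETMzMzMyIiIiIiIiIiIiIRERERERERERERERERERERERMzMzMzIiIiIiIiIiIiIhEREREREREREREREREREREREzMzMzMiIiIiIiIRERIiERERERERERERERERERERERETMzMzMiIiIiIiIhEREREREREREREREREREREREREREREREzMyIiIiIiIhEREREREREREREREREREREREREREREREREzIiIiIiIiERERERERERERERERERERERERERERERERERMiIiIiIiIRERERERERERERERERERERERERERERERERESIiIiIiIREREREREREREREREREREREREREREREREREREiIiIiIhERERERERERERERERERERERERERERERERERERIiIiIiERERERERERERERERERERERERERERERERERERESIiIRERERERERERERERERERERERERERERERERERERERERERERERERERERERERERERERERERERERERERERERERERERERERERERERERERERERERERERERERERERERERERERERERERERERERERERERERERERERERERERERERERERERERERERERERERERERERERERERERERERERERERERERERERERERERERERERERERERERERERERERERERERERERERERERERERERERERERERERERERERERERERERERERERERERERERERERERERERERERERERERERERERERERERERERERERERERERERERERERERERERERERERERERERERERERERERERERERERERERERERERERERERERERERERERERERERERERERERERERERERERERERERERERERERERERERERERERERERERERERERERERERERERERERERERERERERERERERERERERERERERERERERERERERERERERERERERERERERERERERERERERERERERERERERERERERERERERERERERERERERERERERERERERERERERERERERERERERERERERERERERERERERERERERERERERERERERERERERERERERERERERERERERERERERERERERERERERERERERERERERERERERERERERERERERERERERERERERERERERERERERERERERERERERERERERERERERERERERERERERERERERERERERERERERERERERERERERERERERERERERERERERERERERERERERERERERERERERERERERERERERERERERERERERERERERERERERERERERERERERERERERERERERERERERERERERERERERERERERERERERERERERERERERERERERERERERERERERERERERERERERERERERERERERERERERERERERERERERERERERERERERERERERERERERERERERERERERERERERERERERERERERERERERERERERERERERERERERERERERERERERERERERERERERERERERERERERERERERERERERERERERERERERERERERERERERERERERERERERERERERERERERERERERERERERERERERERERERERERERERERERERERERERERERERERERERERERERERERERERERERERERERERERERERERERERERERERERERERERERERERERERERERERERERERERERERERERERERERERERERERERERERERERERERERERERERERERERERERERERERERERERERERERERERERERERERERERERERERERERERERERERERERERERERERERERER"/>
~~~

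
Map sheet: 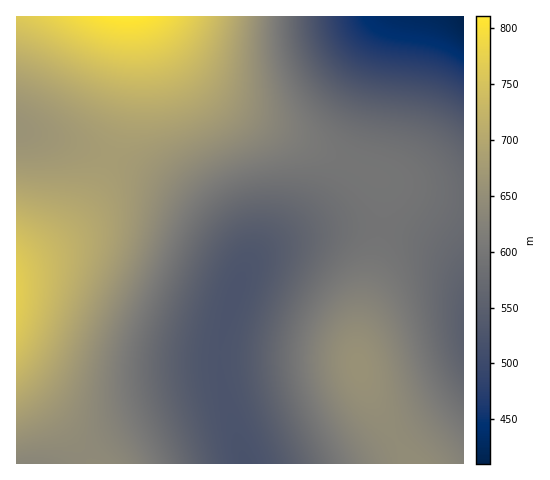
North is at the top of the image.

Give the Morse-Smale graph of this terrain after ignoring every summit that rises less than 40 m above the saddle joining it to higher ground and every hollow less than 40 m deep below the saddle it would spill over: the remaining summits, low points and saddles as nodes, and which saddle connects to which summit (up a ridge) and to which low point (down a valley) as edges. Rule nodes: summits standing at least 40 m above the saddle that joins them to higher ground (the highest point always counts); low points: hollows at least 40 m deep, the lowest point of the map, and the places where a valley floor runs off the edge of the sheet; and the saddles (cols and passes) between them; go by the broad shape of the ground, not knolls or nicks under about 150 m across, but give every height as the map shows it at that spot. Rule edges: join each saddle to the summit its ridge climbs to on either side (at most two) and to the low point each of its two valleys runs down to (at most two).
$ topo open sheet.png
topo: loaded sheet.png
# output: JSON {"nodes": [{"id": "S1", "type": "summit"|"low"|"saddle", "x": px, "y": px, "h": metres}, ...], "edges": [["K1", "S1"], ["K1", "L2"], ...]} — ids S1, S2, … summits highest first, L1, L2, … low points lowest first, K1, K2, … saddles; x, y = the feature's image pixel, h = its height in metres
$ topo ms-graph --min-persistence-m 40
{"nodes": [
{"id": "S1", "type": "summit", "x": 126, "y": 17, "h": 811},
{"id": "S2", "type": "summit", "x": 17, "y": 293, "h": 770},
{"id": "S3", "type": "summit", "x": 360, "y": 367, "h": 657},
{"id": "L1", "type": "low", "x": 463, "y": 18, "h": 410},
{"id": "L2", "type": "low", "x": 245, "y": 460, "h": 520},
{"id": "K1", "type": "saddle", "x": 110, "y": 158, "h": 678},
{"id": "K2", "type": "saddle", "x": 381, "y": 228, "h": 594}],
"edges": [["K1", "S1"], ["K1", "S2"], ["K1", "L2"], ["K2", "S1"], ["K2", "S3"], ["K2", "L1"], ["K2", "L2"]]}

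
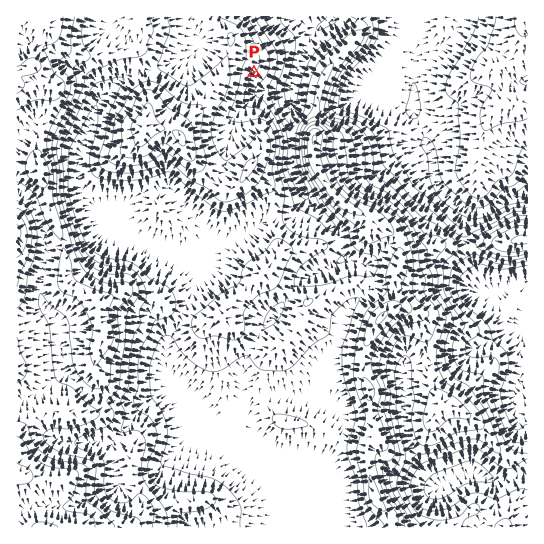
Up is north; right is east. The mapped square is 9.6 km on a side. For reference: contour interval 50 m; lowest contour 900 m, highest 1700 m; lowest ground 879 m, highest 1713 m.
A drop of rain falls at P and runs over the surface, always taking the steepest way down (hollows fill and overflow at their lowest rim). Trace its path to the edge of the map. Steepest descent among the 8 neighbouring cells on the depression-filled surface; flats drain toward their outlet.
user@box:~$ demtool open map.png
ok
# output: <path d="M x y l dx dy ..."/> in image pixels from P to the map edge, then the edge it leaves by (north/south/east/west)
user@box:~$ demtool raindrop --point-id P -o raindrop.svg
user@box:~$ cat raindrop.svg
<path d="M254 73l13 13 24 0 2-1 0-3 4-8 2-11 3-4 0-2 3-4 0-3 2-5 10-12 2-6 11-10"/>
exit: north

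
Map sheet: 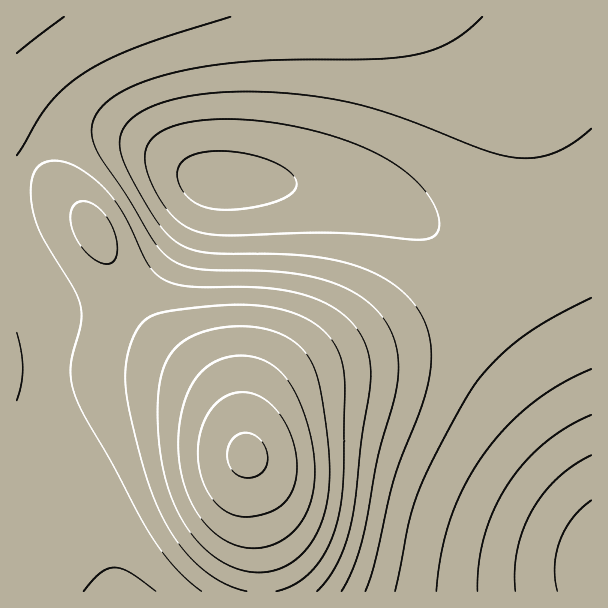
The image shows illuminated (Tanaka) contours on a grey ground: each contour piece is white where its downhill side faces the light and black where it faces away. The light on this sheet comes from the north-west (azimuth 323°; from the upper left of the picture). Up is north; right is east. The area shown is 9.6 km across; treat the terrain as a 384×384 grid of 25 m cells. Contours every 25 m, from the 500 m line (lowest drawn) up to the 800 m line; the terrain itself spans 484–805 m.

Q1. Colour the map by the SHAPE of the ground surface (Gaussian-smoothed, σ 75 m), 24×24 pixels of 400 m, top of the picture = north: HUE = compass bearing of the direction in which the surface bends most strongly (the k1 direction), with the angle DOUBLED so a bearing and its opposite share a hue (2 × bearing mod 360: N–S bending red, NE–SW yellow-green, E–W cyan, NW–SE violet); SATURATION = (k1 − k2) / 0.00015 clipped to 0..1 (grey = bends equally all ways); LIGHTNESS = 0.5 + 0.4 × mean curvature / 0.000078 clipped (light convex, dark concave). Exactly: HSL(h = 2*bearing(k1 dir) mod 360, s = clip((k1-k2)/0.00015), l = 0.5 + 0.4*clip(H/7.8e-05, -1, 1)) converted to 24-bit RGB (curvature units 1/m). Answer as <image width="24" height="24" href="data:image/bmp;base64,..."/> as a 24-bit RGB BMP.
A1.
<image width="24" height="24" href="data:image/bmp;base64,Qk32BgAAAAAAADYAAAAoAAAAGAAAABgAAAABABgAAAAAAMAGAAATCwAAEwsAAAAAAAAAAAAAf3+Af3+Af3yAfm6Cf0yFgiV6iRZgsi1Qw5Vyxc2bvdCls9Kbf9F5Qct+MKqhPYKSXYGFdYZwgo1tfYlqc39mZ3RiXmpfW2Nff3+Af3+AfXmBeGGDdS9+dxN1niKEu3B9zNKqv9e0wM60zNayrtagY8aTK5ugMGSFWWeBfYBzjIxuiIhqfX5mb3JjY2dfW2Bcf3+Af36AenSBc0eAYx50bReEsEGyxbCh1OG4uNOkucGa092sw96wfr+kNXKbKEl1Slh3gnFyjYJvin9rgHdndG1kaGVhYGBef3+Afn2AeWOBaTV7UR55WCGSlWqx0cq25OW+zM2br8WSzOe2xeK5iLSyOUGTKzBzQlFvfmp4kHlvjXZshG9peWdmbmNmZWBmf4CAfXmBdUyBXzZ+QCR/Oiyae3yw0tDB5t7O2NPGx97G1O3Qwdi7jX2nVzSNQTB1SU9zYG93j3JxkG5tiWpugGhwd2VybGJwf4CBeWeDb0eDWTyDMy6GM06fc6C3vs+95uXb5+ni4Ovg2ebUwrKpr1CqdTCMWTx9U1Z8XGt9h22FlHB4j2x6iGp9gWd/c2V7fX+Db1aGakqJV0SKOkePOXejX763oM6s0+HK4+na4ubT1cWxwnCDrjiMjDiSak2JW16IW2aHZGGGlnKElG6FkGyJiGqLeWiGd3iGYk2JY02PV02USWCZRJWpUsCee82Jstme092r2cmd0Il1yEZmsD2HmU2fcl2ZX2CWWVySWlaNl3CRmHGPlm+TjGySfmuPbnKLVUuPWU+WVVScV3KjVaWuW7yXbcd5ns5/y9GDz6h3ymxiwVd6tF6gl2mqemmmaF+kX1WcXU+VkGmam3OVmXKZjnCWgm+UZnGPSkuRUFCWW2OaZIejZ6+xbrynfb+Vl72Lvr2Qv5qKv4KQvYCps3+5m3m2iG2xeF2sbFGlZkubjGKcnHWXmXWakHSYhnOWYnKPSEuJV1OEZXODY6CLYryibsa4hsO7nbq1sam1vKS1wZu9v5PDtIjBp3q9mWm3i1ixfU2oc0mej2CdnHaUmXeXkneWiHeVYGSEUkF0bUtleIZSPsNAPtyHUNnAc8TLk6+/pKO7tqK+vprCwY7DvoDBuHC9rWC4oFCyj0qmgUibmWGbmneMlnmQk3qUi3uSblF5YCtjdzQ4n8YzNPswH/+IFvHQR7rKepywlpKnro+ptIWluHihuWqft12es1CfqUqfnkiejUiUmGaIl3eBk3qGkH2LjH6OdTR4Zhpmq0RAuvSKlf+jKv+wBsjKMoSYY4KFi35ynW9nqFxdrlJer0tiq0hppEZwm0Z3kkd9jEuBlWtwlHl2kHt8jH6DioCIZCJ6ayGQvtKp0v7NzP/cFf/sElF0LUNSWF1Gem1CiWg9kl46l1I5mUg6mD48kz9IjUNXh0hjhlNqloFuk4R1joN6ioJ+h4GBPCCEPVPM1Pfizf/M1fbeME2SFhEtKh8oS0coZ10mdGAmfV4ohFsriFYwiVE3hks+gkZFfktUiWxelpNukpB1jox6iol+hoaAJ0+UXOHVzP/T4f7NzaBrSRM6Jg0gJhkWSEIeXlgfa2AhdGQle2YrgGYygWM7f15DfFlLe15Vi5VnipZviZJ1h456hYp9hIZ/MJyaO+pupP909/8zkyAGLgUSJg0VOyofVVAnZGQqbm4tdnQyfHg5f3hAf3RIfG5QeGlYfYxke5psfpZygJJ3gY56gYp9gYZ+QJZkQdAky/oJuXkAXBEEQA0WSCMoVkg5Y2VBZ29DbHdHcH1LdYBQeIBVen5benphcIdnbJ5vcZtydpZ1eZF5fI17fol9foZ+YIxYfqU9tJwkp0QWehweZC88ZEpTZ2NdY3FgZHlhZX9iaINka4NmboFpb35sbY15b6KGc5+EdpqCeJWAe4+AfIt/foh/foWAiIVulIVdnmhLo0JKpEV0lFSPcGOBaXKAa3+FbImJbouGb4uDcYmBcYyIcZ2Yc6eddaKWd52PeZeKe5GGfI2EfYmCfoaBf4SAj3eBlHF7m2l/o2WSpWaplWqthG2ucW6pbnuicIWecYudc4+gdJamdaCrdqSpd6OjeZ2aepiTe5KNfI2IfYmFfoaDf4SCf4KBk3qQl3iVmnacmHSiknSni3Wsg3Wve3axdnqyd4Kxd4qweJCteJSqeZemeZihepebe5WWfJGRfY2LfomHfoaEf4SDf4KBf4GBjXyQjnuUjnqYjHmciXmghXmjgHmle3mneX2neoKmeoeleoqie42fe46bfI6XfI2SfYyOfYqLfoiIfoWFf4SDf4KCf4GBf4GA"/>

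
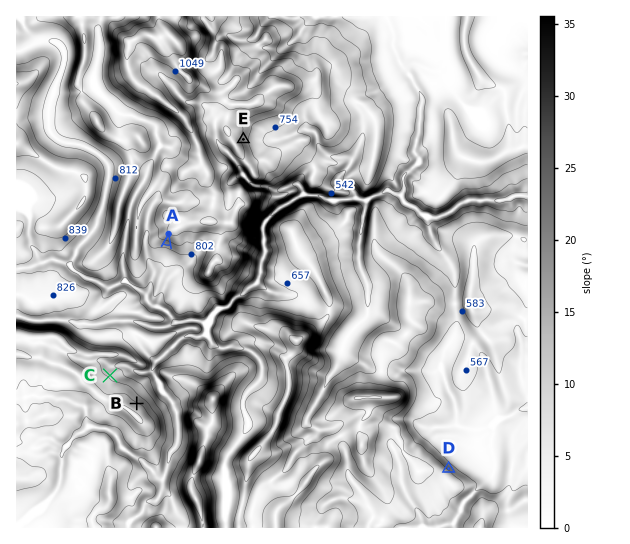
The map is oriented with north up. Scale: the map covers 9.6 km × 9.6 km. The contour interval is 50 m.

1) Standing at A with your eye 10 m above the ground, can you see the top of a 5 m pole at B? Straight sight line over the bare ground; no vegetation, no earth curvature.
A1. yes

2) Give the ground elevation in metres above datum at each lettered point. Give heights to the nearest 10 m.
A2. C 840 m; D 590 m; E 830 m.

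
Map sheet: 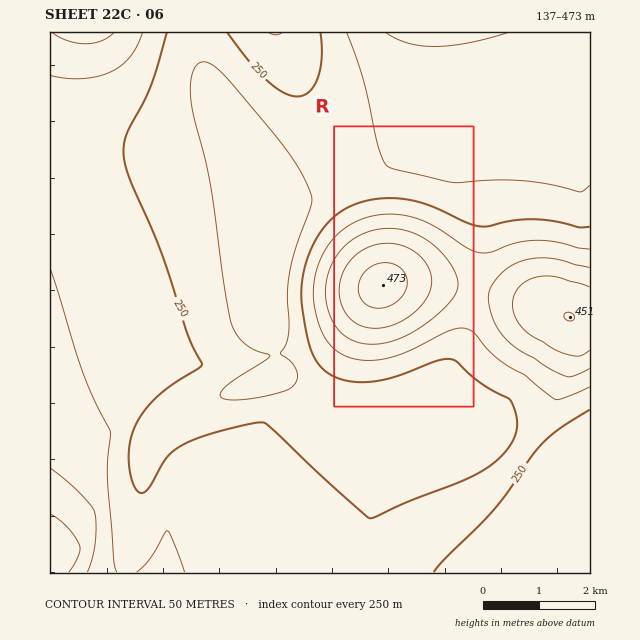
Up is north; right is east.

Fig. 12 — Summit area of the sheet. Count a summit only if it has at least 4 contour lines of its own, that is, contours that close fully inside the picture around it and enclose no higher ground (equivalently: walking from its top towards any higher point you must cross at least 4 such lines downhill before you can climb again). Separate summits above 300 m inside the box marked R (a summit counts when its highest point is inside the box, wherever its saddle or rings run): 0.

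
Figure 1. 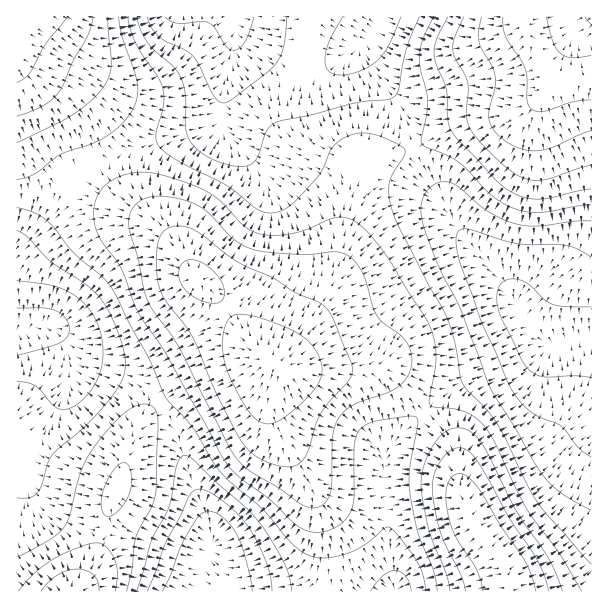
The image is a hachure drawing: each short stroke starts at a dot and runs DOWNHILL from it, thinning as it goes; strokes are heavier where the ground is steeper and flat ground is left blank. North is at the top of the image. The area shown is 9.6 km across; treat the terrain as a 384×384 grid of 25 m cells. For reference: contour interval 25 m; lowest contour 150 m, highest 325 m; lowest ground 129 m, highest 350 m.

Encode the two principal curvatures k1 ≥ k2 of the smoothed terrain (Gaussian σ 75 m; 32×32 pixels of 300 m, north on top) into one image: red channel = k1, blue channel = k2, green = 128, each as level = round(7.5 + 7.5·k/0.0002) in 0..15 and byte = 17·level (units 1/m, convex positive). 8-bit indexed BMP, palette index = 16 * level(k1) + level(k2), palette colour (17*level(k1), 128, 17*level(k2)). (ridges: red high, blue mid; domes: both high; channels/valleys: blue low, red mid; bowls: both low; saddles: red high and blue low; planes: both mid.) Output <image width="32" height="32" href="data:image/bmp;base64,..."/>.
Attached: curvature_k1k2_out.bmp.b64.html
<image width="32" height="32" href="data:image/bmp;base64,Qk02CAAAAAAAADYEAAAoAAAAIAAAACAAAAABAAgAAAAAAAAEAAATCwAAEwsAAAABAAAAAAAAAIAAABGAAAAigAAAM4AAAESAAABVgAAAZoAAAHeAAACIgAAAmYAAAKqAAAC7gAAAzIAAAN2AAADugAAA/4AAAACAEQARgBEAIoARADOAEQBEgBEAVYARAGaAEQB3gBEAiIARAJmAEQCqgBEAu4ARAMyAEQDdgBEA7oARAP+AEQAAgCIAEYAiACKAIgAzgCIARIAiAFWAIgBmgCIAd4AiAIiAIgCZgCIAqoAiALuAIgDMgCIA3YAiAO6AIgD/gCIAAIAzABGAMwAigDMAM4AzAESAMwBVgDMAZoAzAHeAMwCIgDMAmYAzAKqAMwC7gDMAzIAzAN2AMwDugDMA/4AzAACARAARgEQAIoBEADOARABEgEQAVYBEAGaARAB3gEQAiIBEAJmARACqgEQAu4BEAMyARADdgEQA7oBEAP+ARAAAgFUAEYBVACKAVQAzgFUARIBVAFWAVQBmgFUAd4BVAIiAVQCZgFUAqoBVALuAVQDMgFUA3YBVAO6AVQD/gFUAAIBmABGAZgAigGYAM4BmAESAZgBVgGYAZoBmAHeAZgCIgGYAmYBmAKqAZgC7gGYAzIBmAN2AZgDugGYA/4BmAACAdwARgHcAIoB3ADOAdwBEgHcAVYB3AGaAdwB3gHcAiIB3AJmAdwCqgHcAu4B3AMyAdwDdgHcA7oB3AP+AdwAAgIgAEYCIACKAiAAzgIgARICIAFWAiABmgIgAd4CIAIiAiACZgIgAqoCIALuAiADMgIgA3YCIAO6AiAD/gIgAAICZABGAmQAigJkAM4CZAESAmQBVgJkAZoCZAHeAmQCIgJkAmYCZAKqAmQC7gJkAzICZAN2AmQDugJkA/4CZAACAqgARgKoAIoCqADOAqgBEgKoAVYCqAGaAqgB3gKoAiICqAJmAqgCqgKoAu4CqAMyAqgDdgKoA7oCqAP+AqgAAgLsAEYC7ACKAuwAzgLsARIC7AFWAuwBmgLsAd4C7AIiAuwCZgLsAqoC7ALuAuwDMgLsA3YC7AO6AuwD/gLsAAIDMABGAzAAigMwAM4DMAESAzABVgMwAZoDMAHeAzACIgMwAmYDMAKqAzAC7gMwAzIDMAN2AzADugMwA/4DMAACA3QARgN0AIoDdADOA3QBEgN0AVYDdAGaA3QB3gN0AiIDdAJmA3QCqgN0Au4DdAMyA3QDdgN0A7oDdAP+A3QAAgO4AEYDuACKA7gAzgO4ARIDuAFWA7gBmgO4Ad4DuAIiA7gCZgO4AqoDuALuA7gDMgO4A3YDuAO6A7gD/gO4AAID/ABGA/wAigP8AM4D/AESA/wBVgP8AZoD/AHeA/wCIgP8AmYD/AKqA/wC7gP8AzID/AN2A/wDugP8A/4D/AJS46vn4+MaSkJGVloNjlta2lpaWY1BRlaWV5vj5p5OEk5XI1+f356WCgXOEgnOl1LSVlpeDYFGVxcX2+fqmkoOEc5Szw9TVlWRhUFFxc6XVxaWVl6Ogkajp9/b4yJOBg3VkZKPU1cWmh3NAMFGEttfYt6aloqCiyfr49/Z1gYKFdmRkltjYyLq5kmBQc6S22OrZx6SQgIPZ+vn3pmJxhIZ2dHSXydnJuqegkIGnxtXn6cmog3CQtfr6+dh1YXJ1h3Z1hJeo2em4lJCwtsrY1+bGuIdyYJDF+/r4t3Rxc3Z3h5WkpqjY+LeBgKC469rZyLaXhnJggLPo+fing3F0dnaWpaOVp8j4x4Bwcrjp2bnIt3VkY2OBodX5+beTgYSHh6eVgnSHuOjWoICEx+jIp7a1dFJUdJKg0vbnpoKClZiIqYZiYnWm1sOggKfY2Lent7eFhIaWpLGwwsSUc4OWqZi3pnRjZJW0ooCEuMi4qKi6ysfV1sm5tpOTpIV0c4aYl6a2lXNkhJOCc5bHubm5ysrKx8XGycqplpanl3RjZHWGhJWFc3OEk3R2tsa3ycnJuaiXhYWYubmop6eWg2Nkc4Rxc2NiYnSVhpbGxbW3p5iXppZ2dYeouamohnSCg4V0c4NiUlJUdZipuMe1taWWhnaWp4d2lqeoqZh1YmKFppaFl3VTVISUp7q6ycjGppeHdoenl4eWp6eXlpNyY3aXp6i2tZWWpaOUqMvr6tfGt6eWl6ipmJenp4Z0goNkdoeYqJWlt7i3lZS26OrZt6W1t7amqKmZmJiXdXKCg3WFhIWGZXaXqKempsbX17eWdHSFlZaouJeHl5ZzcoKDlJOCcnN1laanpqfIx8jIuJdkQ1N0hae3lpaWhXJxgpOktJRycqa2tpaVpsjIyLm6p4RiVHWGpqamlpV0YnGTpbfJuZaFt7aWhpWlt7i3qJilkoN1hoaVlZWmpYRiYYSoysvKx7aWhXZ2hZOkpaWVdIKChIaHh5aGl5enpYJxdajIuaiXp4V0dIWFk5KSkoNTYnOGiIeYmJipqLbEspOXuMiomIeGh3aFhYaWlZOTdFRjdZiop7e4ubmnpbPDxdnauqmpiHaYmJeWl5iYqJeFc4OWqKeWlpeoqIZzgpW4ycrJuaiXlqmpqJaXp7i5uKaTkpaol3V0dIaWlHJjdZWWl6e4uLe3qamXlpi419fHppSChaemhYVzdHWUopSWlYSElbaop7eop4Z2p+flxLXGlWNjhraXl4VzY4Oz1sm5l3aWxraGh5e3l5bV9sNwcrSldGOGt6eXh3VjYZLH6unHp7nYpnR0h6e4uOb1g0BQhLWFc3Wnt5eXh3VxgJWox8a42diGc4U="/>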